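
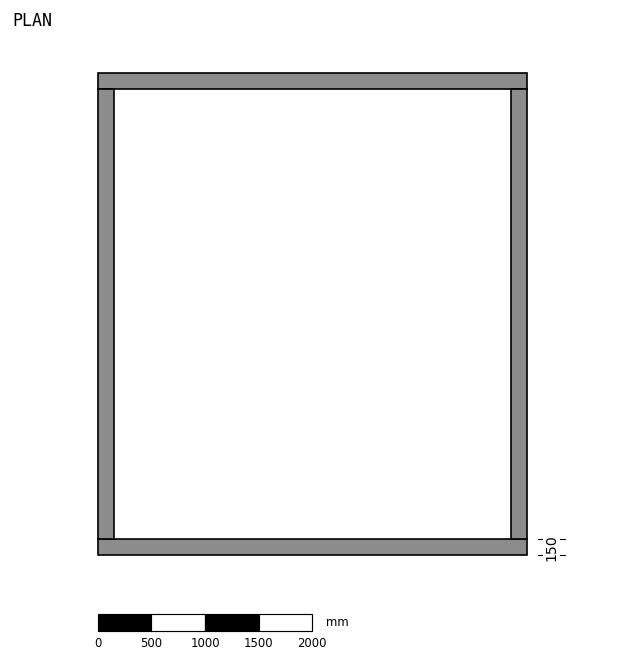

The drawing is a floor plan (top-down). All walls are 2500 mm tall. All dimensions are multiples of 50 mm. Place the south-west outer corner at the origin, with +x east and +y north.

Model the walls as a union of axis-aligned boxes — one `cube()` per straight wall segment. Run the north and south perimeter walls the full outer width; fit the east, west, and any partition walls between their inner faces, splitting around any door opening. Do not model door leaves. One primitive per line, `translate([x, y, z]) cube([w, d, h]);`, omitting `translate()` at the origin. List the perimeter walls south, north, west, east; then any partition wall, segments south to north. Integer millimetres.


cube([4000, 150, 2500]);
translate([0, 4350, 0]) cube([4000, 150, 2500]);
translate([0, 150, 0]) cube([150, 4200, 2500]);
translate([3850, 150, 0]) cube([150, 4200, 2500]);


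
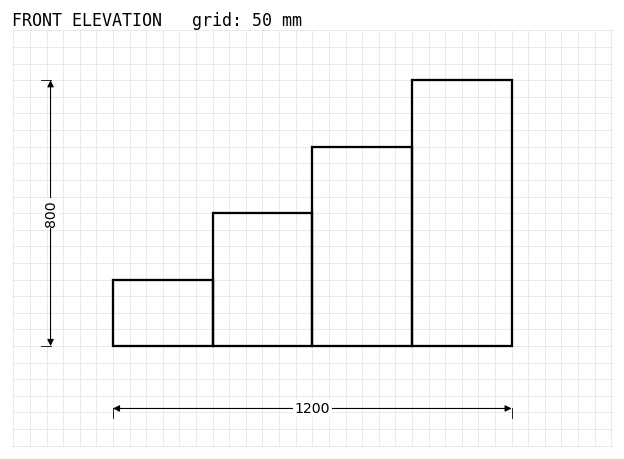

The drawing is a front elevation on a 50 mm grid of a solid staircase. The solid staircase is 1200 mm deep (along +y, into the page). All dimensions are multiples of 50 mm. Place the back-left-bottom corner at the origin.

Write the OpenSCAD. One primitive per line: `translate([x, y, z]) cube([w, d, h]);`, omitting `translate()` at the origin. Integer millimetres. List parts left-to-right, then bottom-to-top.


cube([300, 1200, 200]);
translate([300, 0, 0]) cube([300, 1200, 400]);
translate([600, 0, 0]) cube([300, 1200, 600]);
translate([900, 0, 0]) cube([300, 1200, 800]);


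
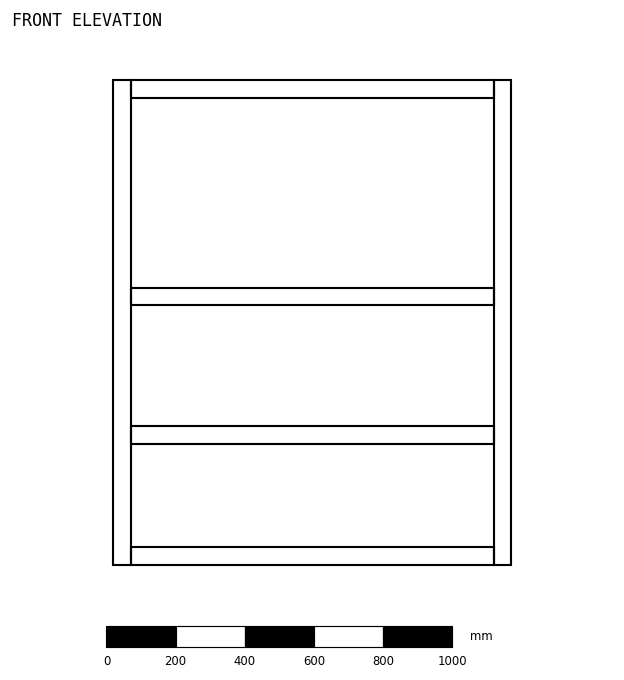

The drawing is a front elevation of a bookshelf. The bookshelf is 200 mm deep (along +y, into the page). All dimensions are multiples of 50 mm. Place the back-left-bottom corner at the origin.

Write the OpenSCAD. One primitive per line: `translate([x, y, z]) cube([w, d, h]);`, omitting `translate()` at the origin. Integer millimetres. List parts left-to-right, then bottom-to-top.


cube([50, 200, 1400]);
translate([50, 0, 0]) cube([1050, 200, 50]);
translate([50, 0, 350]) cube([1050, 200, 50]);
translate([50, 0, 750]) cube([1050, 200, 50]);
translate([50, 0, 1350]) cube([1050, 200, 50]);
translate([1100, 0, 0]) cube([50, 200, 1400]);


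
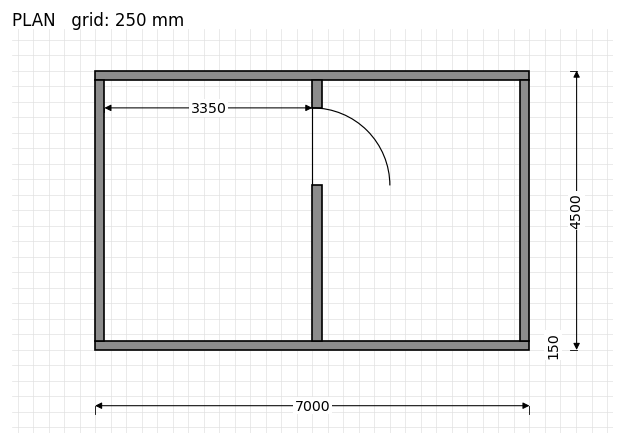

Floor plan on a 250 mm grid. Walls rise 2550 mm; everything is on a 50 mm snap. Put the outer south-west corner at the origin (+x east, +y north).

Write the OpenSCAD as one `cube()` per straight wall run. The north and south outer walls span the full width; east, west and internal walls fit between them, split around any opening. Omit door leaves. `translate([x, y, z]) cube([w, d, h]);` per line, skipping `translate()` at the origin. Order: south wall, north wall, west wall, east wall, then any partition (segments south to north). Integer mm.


cube([7000, 150, 2550]);
translate([0, 4350, 0]) cube([7000, 150, 2550]);
translate([0, 150, 0]) cube([150, 4200, 2550]);
translate([6850, 150, 0]) cube([150, 4200, 2550]);
translate([3500, 150, 0]) cube([150, 2500, 2550]);
translate([3500, 3900, 0]) cube([150, 450, 2550]);


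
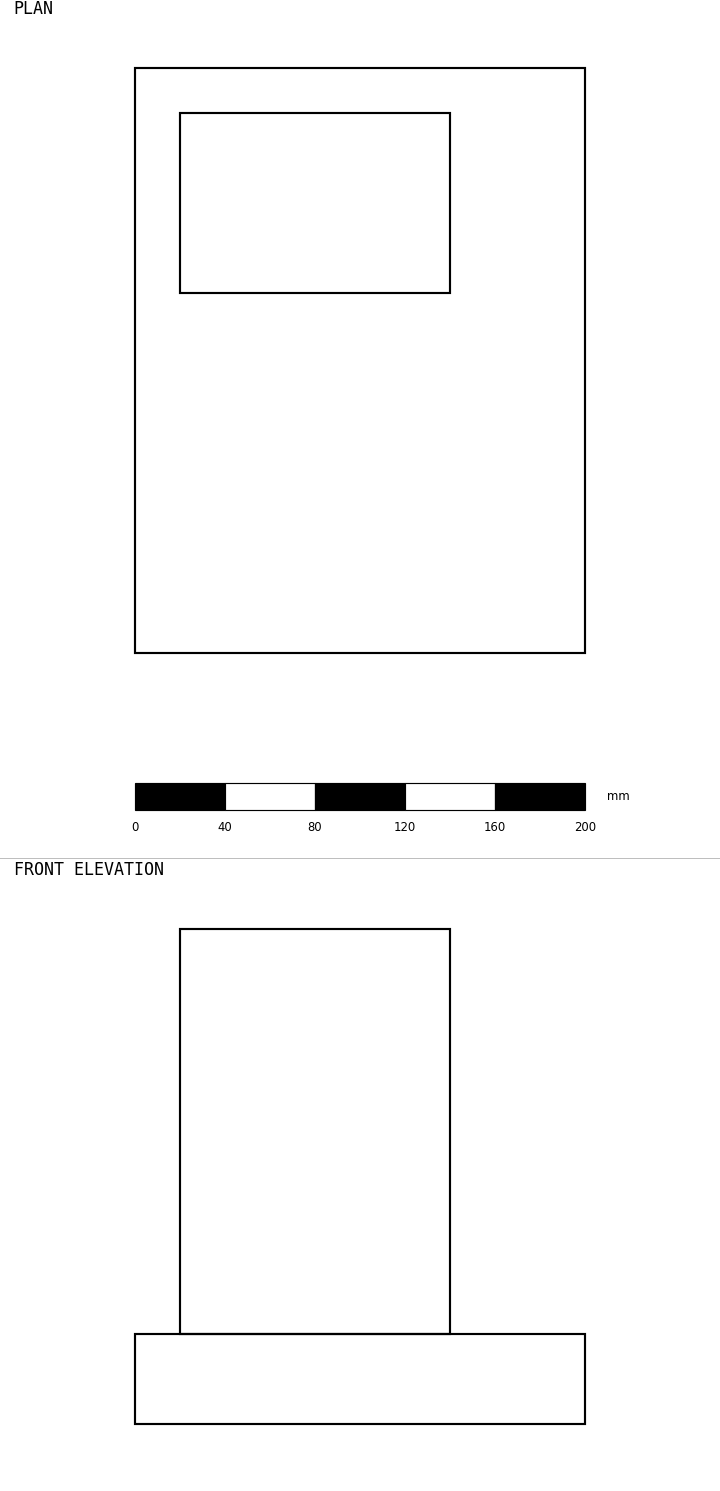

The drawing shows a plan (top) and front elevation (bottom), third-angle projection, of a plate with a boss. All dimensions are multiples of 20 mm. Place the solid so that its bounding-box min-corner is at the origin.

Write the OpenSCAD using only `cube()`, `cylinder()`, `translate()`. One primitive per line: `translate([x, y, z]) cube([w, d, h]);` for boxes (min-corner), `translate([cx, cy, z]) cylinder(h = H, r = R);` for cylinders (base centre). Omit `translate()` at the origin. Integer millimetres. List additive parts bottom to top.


cube([200, 260, 40]);
translate([20, 160, 40]) cube([120, 80, 180]);


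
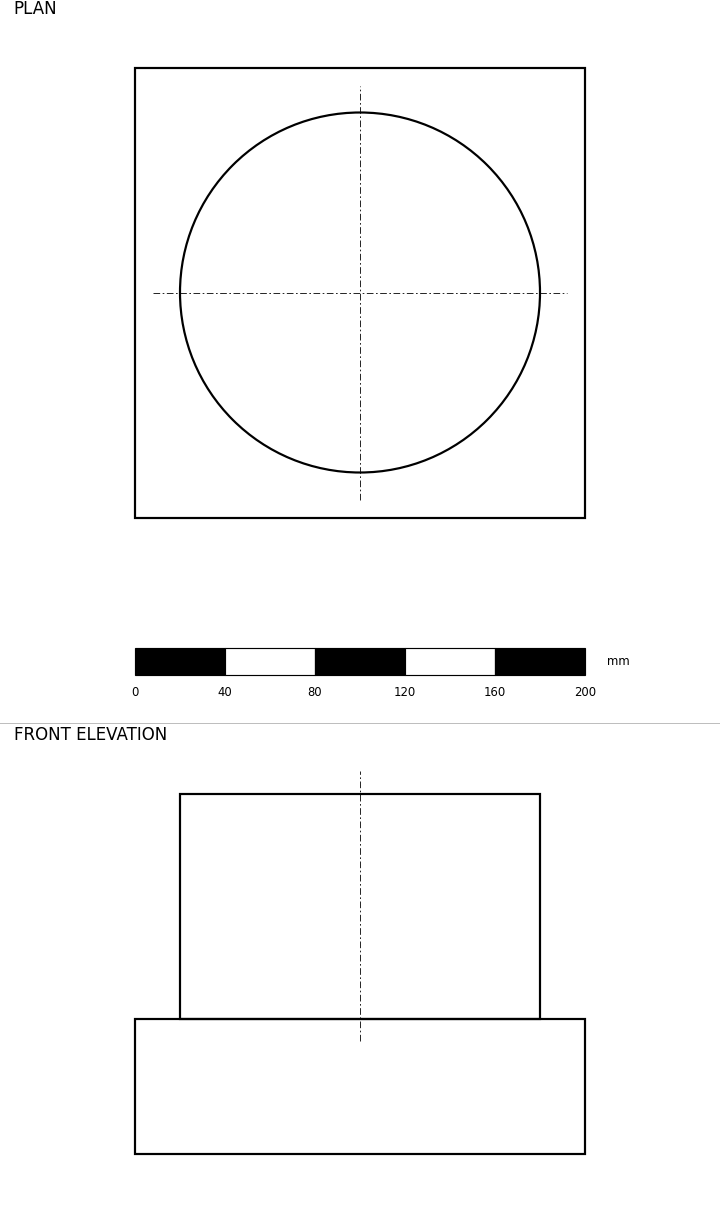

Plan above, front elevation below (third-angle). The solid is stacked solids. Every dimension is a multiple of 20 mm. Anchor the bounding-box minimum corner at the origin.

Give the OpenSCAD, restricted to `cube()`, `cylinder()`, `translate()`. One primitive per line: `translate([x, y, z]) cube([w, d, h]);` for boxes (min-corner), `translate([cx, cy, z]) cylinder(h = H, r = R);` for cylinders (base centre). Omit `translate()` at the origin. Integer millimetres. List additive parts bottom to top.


cube([200, 200, 60]);
translate([100, 100, 60]) cylinder(h = 100, r = 80);


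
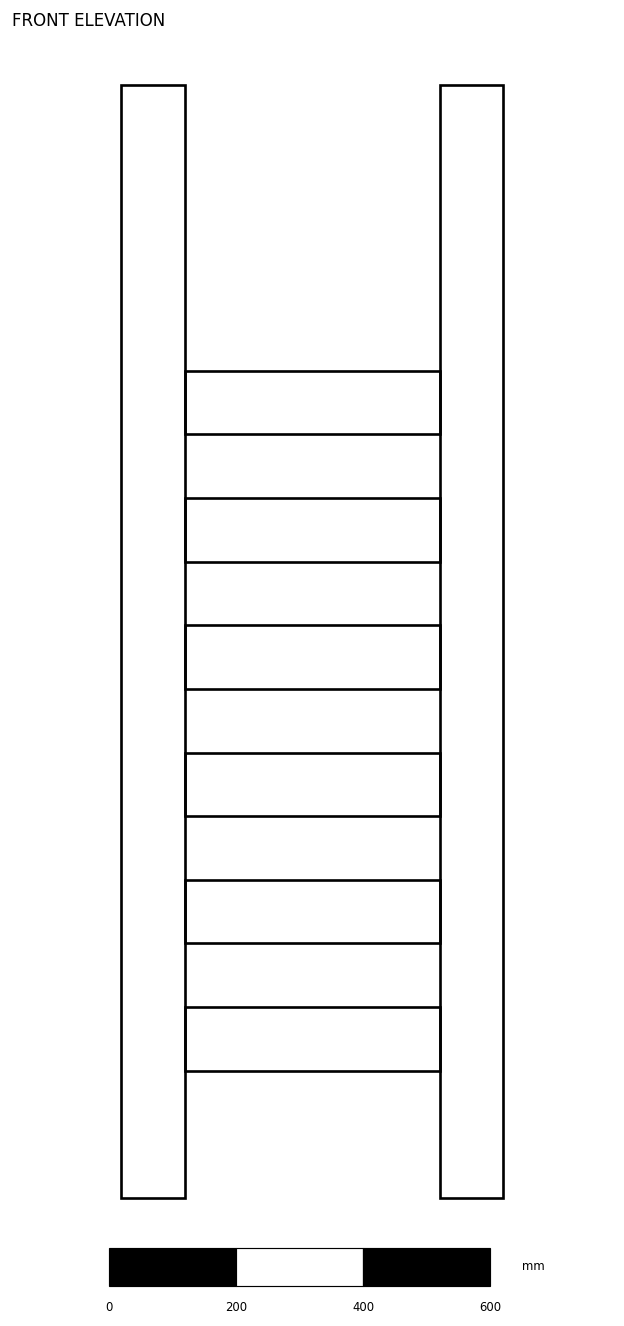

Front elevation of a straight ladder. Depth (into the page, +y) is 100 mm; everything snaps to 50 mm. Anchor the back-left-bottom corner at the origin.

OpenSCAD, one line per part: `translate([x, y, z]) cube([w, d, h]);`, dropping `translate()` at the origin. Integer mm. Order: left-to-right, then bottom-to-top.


cube([100, 100, 1750]);
translate([100, 0, 200]) cube([400, 100, 100]);
translate([100, 0, 400]) cube([400, 100, 100]);
translate([100, 0, 600]) cube([400, 100, 100]);
translate([100, 0, 800]) cube([400, 100, 100]);
translate([100, 0, 1000]) cube([400, 100, 100]);
translate([100, 0, 1200]) cube([400, 100, 100]);
translate([500, 0, 0]) cube([100, 100, 1750]);


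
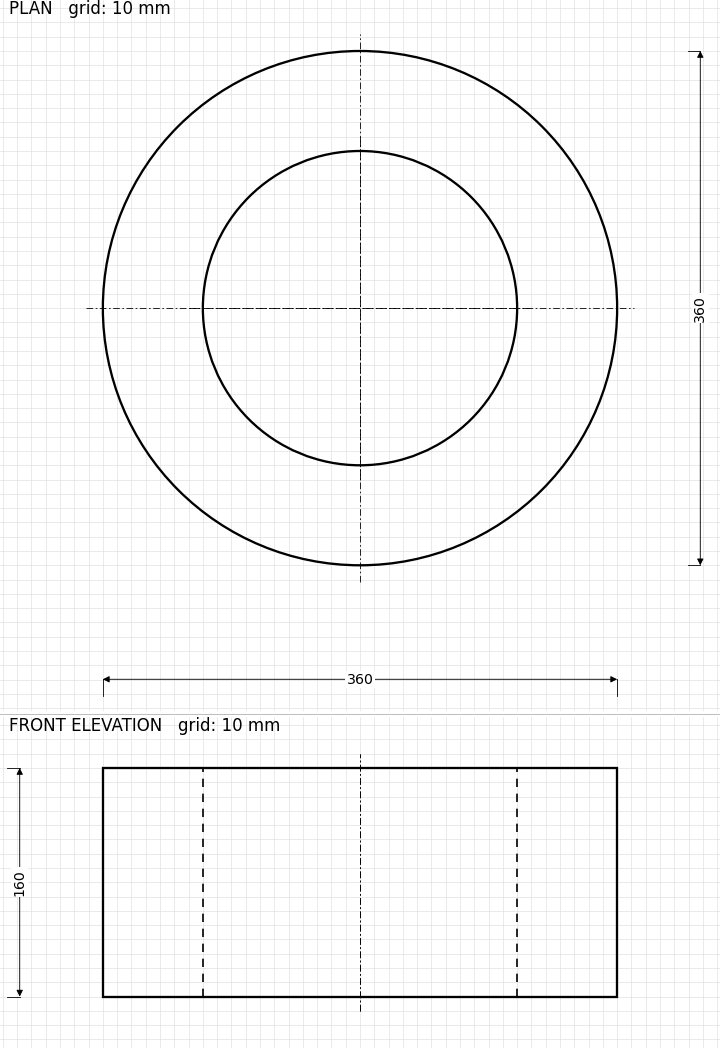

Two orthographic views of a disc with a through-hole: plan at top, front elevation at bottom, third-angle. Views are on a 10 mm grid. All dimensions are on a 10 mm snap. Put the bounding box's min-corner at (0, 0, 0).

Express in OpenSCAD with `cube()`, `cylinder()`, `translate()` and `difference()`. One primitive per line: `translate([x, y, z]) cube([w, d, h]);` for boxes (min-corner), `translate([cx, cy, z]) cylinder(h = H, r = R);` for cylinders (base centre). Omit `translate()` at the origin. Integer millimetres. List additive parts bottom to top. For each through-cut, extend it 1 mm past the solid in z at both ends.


difference() {
  translate([180, 180, 0]) cylinder(h = 160, r = 180);
  translate([180, 180, -1]) cylinder(h = 162, r = 110);
}


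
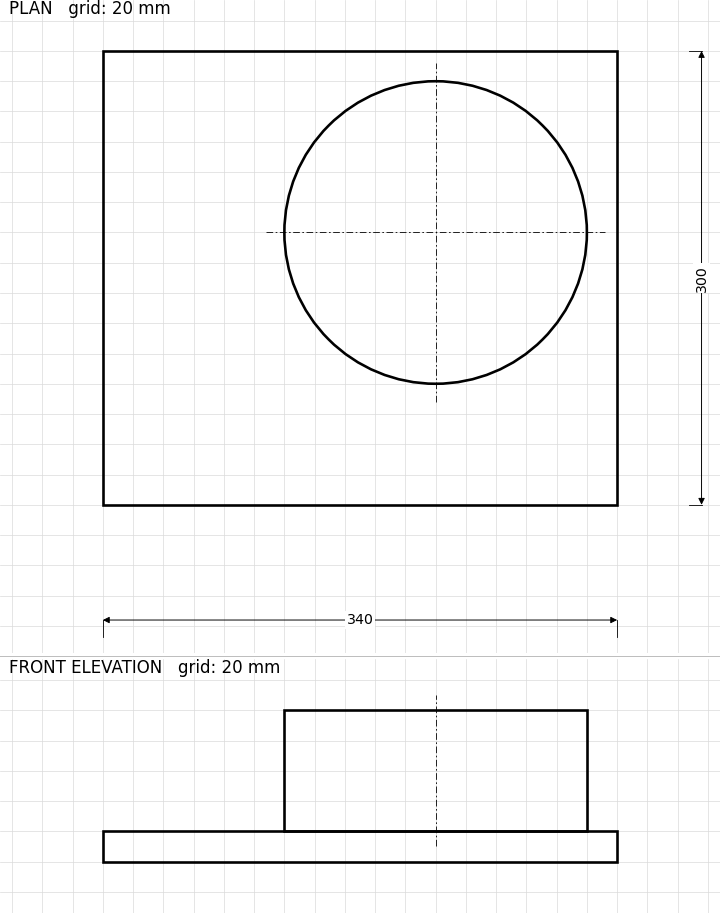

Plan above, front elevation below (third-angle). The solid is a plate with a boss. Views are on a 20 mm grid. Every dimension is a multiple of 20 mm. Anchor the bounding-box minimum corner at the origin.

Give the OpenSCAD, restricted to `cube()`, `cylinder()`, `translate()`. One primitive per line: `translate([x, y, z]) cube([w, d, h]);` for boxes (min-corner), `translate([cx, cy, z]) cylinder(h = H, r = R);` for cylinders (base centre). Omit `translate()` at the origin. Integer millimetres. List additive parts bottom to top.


cube([340, 300, 20]);
translate([220, 180, 20]) cylinder(h = 80, r = 100);


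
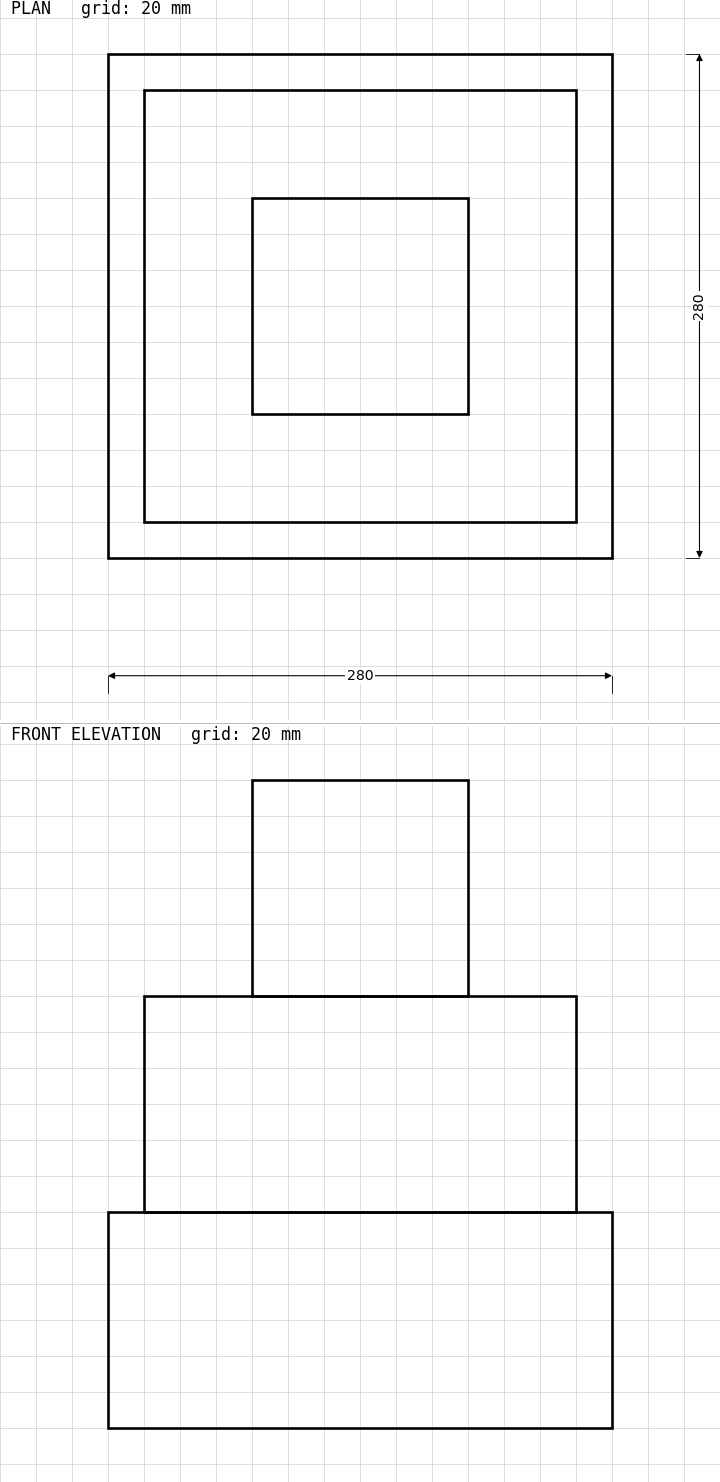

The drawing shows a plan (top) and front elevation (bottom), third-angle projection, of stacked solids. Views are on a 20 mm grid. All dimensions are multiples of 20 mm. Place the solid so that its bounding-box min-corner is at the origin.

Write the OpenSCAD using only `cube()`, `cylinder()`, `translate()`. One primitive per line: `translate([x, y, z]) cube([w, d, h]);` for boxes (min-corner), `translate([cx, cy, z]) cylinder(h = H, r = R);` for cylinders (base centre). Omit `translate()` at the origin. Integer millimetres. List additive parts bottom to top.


cube([280, 280, 120]);
translate([20, 20, 120]) cube([240, 240, 120]);
translate([80, 80, 240]) cube([120, 120, 120]);


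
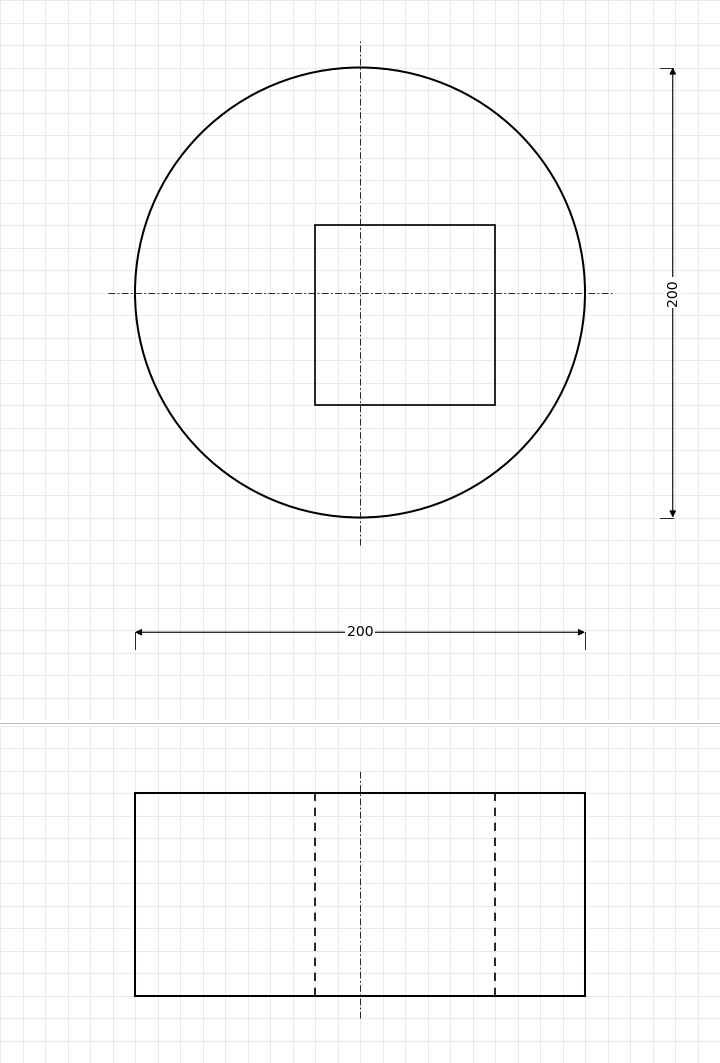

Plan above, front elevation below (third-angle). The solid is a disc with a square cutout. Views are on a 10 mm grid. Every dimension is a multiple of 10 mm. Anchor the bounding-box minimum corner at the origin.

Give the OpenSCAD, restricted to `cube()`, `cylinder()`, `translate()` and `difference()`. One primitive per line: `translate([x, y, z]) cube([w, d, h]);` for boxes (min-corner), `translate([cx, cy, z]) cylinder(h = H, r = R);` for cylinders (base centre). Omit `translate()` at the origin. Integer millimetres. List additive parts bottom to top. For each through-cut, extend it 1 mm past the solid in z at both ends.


difference() {
  translate([100, 100, 0]) cylinder(h = 90, r = 100);
  translate([80, 50, -1]) cube([80, 80, 92]);
}


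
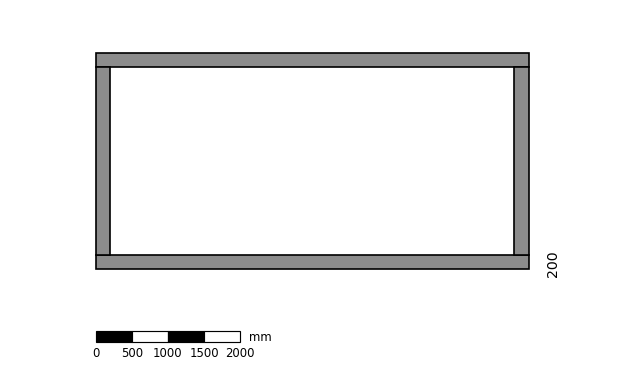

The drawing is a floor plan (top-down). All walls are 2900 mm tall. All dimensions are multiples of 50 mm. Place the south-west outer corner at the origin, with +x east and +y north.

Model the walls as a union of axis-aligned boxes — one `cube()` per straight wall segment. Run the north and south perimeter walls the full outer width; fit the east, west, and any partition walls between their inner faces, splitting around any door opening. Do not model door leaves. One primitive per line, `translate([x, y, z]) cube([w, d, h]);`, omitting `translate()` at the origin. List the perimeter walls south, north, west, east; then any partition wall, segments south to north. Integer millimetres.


cube([6000, 200, 2900]);
translate([0, 2800, 0]) cube([6000, 200, 2900]);
translate([0, 200, 0]) cube([200, 2600, 2900]);
translate([5800, 200, 0]) cube([200, 2600, 2900]);


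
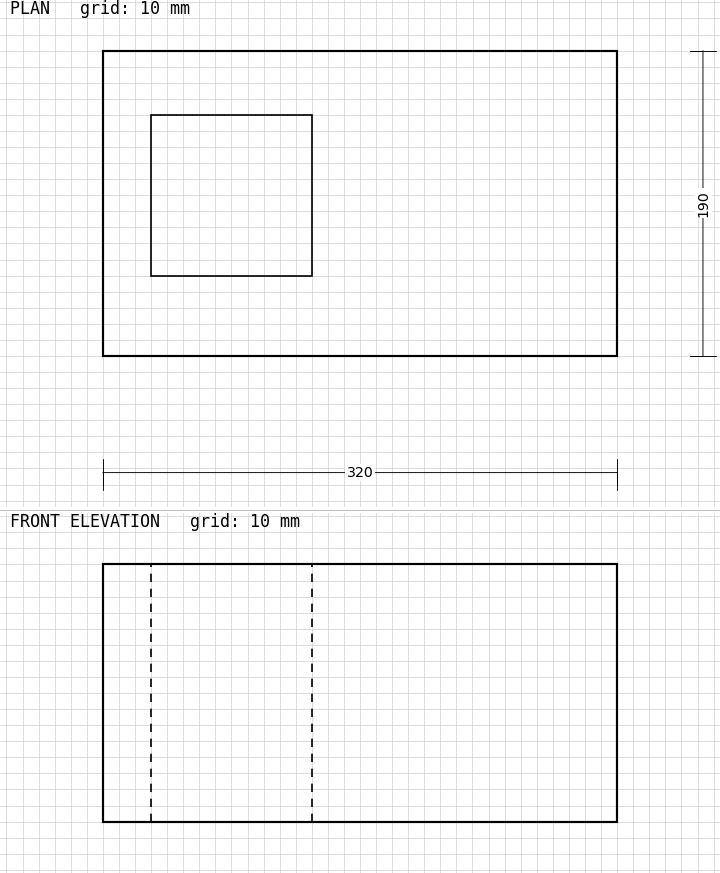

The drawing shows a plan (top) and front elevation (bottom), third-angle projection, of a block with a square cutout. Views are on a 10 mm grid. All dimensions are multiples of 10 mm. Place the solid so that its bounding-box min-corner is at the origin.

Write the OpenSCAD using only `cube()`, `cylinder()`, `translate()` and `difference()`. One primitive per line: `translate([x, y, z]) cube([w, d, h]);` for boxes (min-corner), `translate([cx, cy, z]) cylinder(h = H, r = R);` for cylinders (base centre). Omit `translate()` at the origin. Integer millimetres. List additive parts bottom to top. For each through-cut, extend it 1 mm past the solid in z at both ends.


difference() {
  cube([320, 190, 160]);
  translate([30, 50, -1]) cube([100, 100, 162]);
}


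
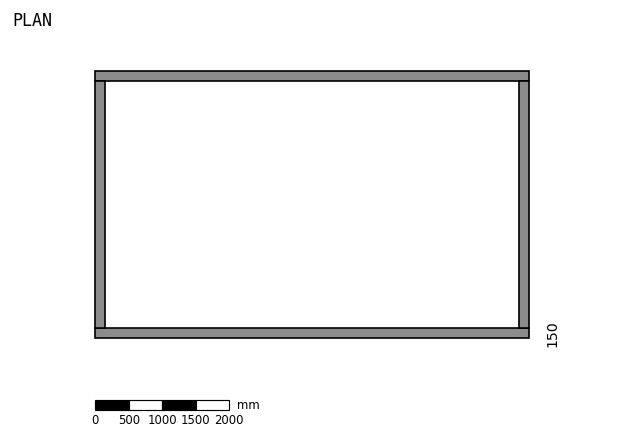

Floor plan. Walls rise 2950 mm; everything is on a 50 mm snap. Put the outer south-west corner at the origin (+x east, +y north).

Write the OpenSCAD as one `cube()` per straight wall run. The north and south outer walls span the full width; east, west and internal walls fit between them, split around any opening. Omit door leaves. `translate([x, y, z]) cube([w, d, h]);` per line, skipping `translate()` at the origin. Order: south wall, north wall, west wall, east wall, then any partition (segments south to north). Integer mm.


cube([6500, 150, 2950]);
translate([0, 3850, 0]) cube([6500, 150, 2950]);
translate([0, 150, 0]) cube([150, 3700, 2950]);
translate([6350, 150, 0]) cube([150, 3700, 2950]);


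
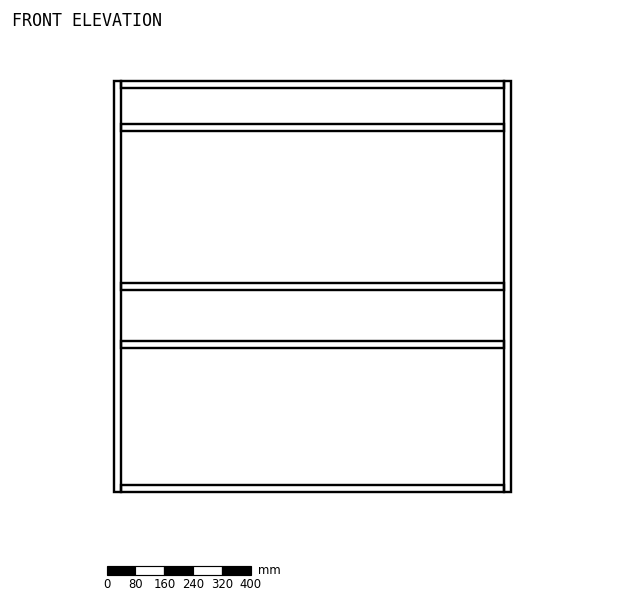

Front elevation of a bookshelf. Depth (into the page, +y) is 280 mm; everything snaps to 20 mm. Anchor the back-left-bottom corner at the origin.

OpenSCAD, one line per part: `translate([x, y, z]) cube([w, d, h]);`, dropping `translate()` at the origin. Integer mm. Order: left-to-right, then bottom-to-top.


cube([20, 280, 1140]);
translate([20, 0, 0]) cube([1060, 280, 20]);
translate([20, 0, 400]) cube([1060, 280, 20]);
translate([20, 0, 560]) cube([1060, 280, 20]);
translate([20, 0, 1000]) cube([1060, 280, 20]);
translate([20, 0, 1120]) cube([1060, 280, 20]);
translate([1080, 0, 0]) cube([20, 280, 1140]);


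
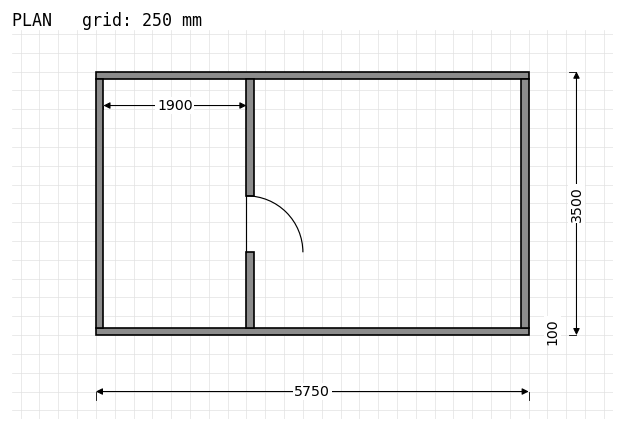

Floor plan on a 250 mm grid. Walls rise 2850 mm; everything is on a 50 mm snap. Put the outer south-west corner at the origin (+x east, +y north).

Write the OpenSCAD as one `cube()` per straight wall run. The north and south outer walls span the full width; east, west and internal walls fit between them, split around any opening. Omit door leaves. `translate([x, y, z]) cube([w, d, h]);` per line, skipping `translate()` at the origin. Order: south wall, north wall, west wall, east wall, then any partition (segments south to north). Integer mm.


cube([5750, 100, 2850]);
translate([0, 3400, 0]) cube([5750, 100, 2850]);
translate([0, 100, 0]) cube([100, 3300, 2850]);
translate([5650, 100, 0]) cube([100, 3300, 2850]);
translate([2000, 100, 0]) cube([100, 1000, 2850]);
translate([2000, 1850, 0]) cube([100, 1550, 2850]);


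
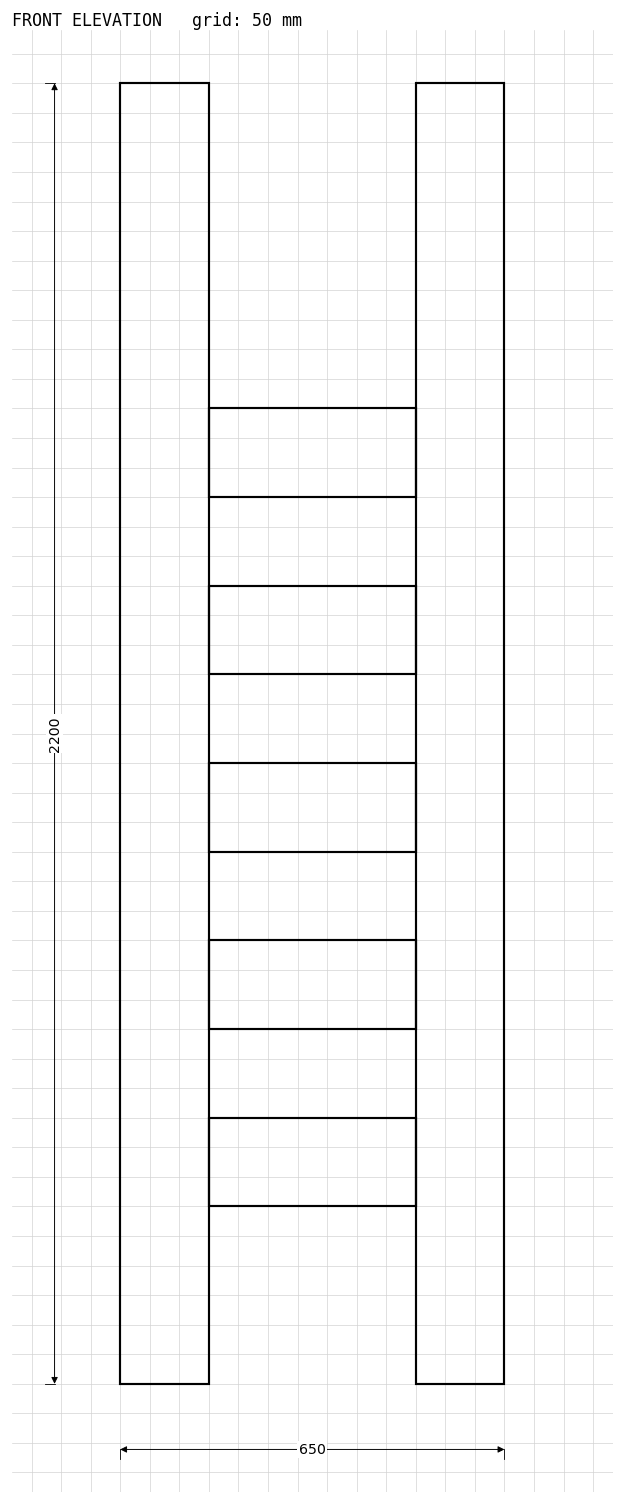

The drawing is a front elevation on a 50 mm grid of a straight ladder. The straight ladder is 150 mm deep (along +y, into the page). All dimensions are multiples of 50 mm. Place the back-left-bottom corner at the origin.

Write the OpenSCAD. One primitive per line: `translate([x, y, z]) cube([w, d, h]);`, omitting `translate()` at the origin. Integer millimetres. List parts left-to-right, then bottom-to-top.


cube([150, 150, 2200]);
translate([150, 0, 300]) cube([350, 150, 150]);
translate([150, 0, 600]) cube([350, 150, 150]);
translate([150, 0, 900]) cube([350, 150, 150]);
translate([150, 0, 1200]) cube([350, 150, 150]);
translate([150, 0, 1500]) cube([350, 150, 150]);
translate([500, 0, 0]) cube([150, 150, 2200]);


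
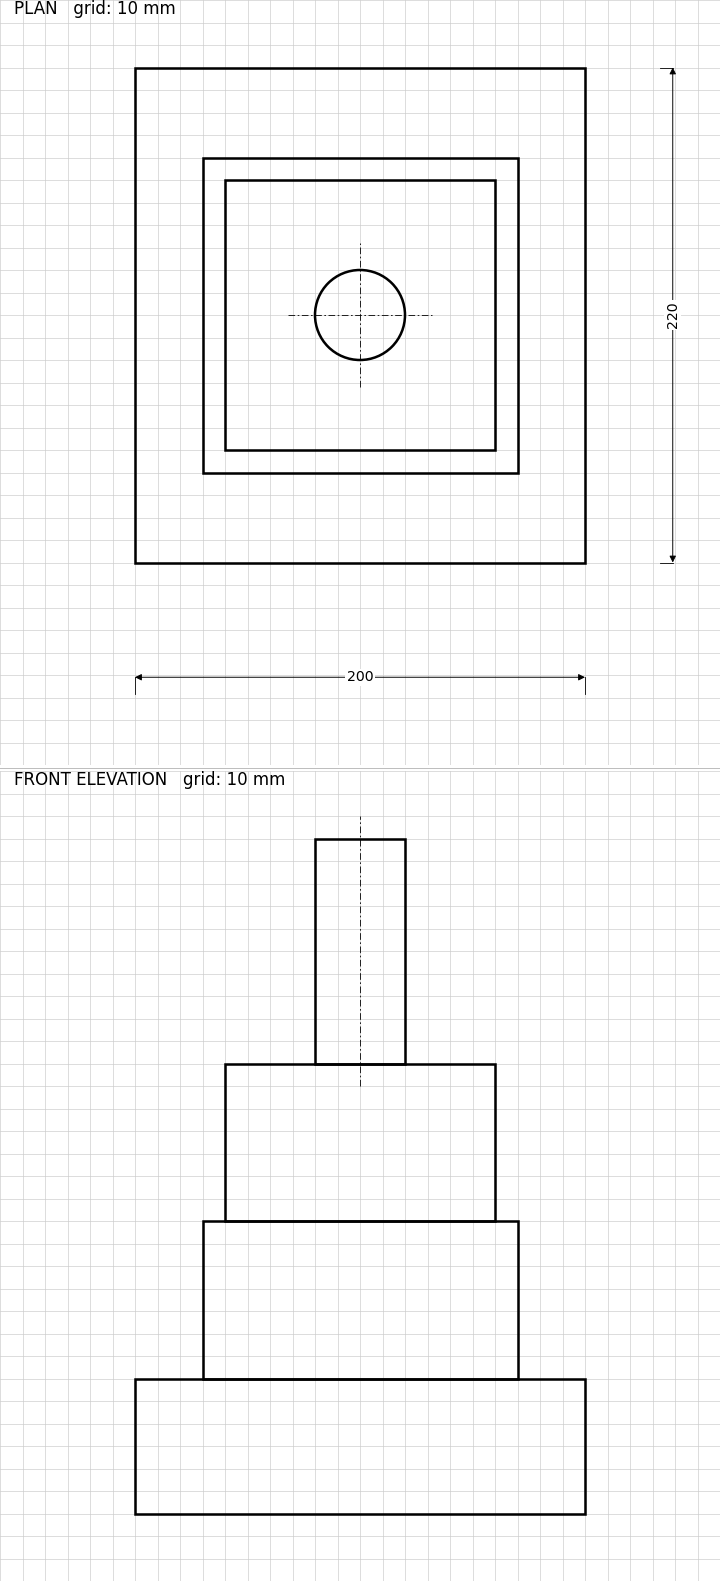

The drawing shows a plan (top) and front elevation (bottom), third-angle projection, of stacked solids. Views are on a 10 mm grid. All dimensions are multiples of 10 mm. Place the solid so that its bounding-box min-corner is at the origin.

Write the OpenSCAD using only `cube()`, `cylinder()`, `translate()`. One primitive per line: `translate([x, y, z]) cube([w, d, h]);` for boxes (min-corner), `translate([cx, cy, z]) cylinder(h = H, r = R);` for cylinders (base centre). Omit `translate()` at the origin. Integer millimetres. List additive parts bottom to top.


cube([200, 220, 60]);
translate([30, 40, 60]) cube([140, 140, 70]);
translate([40, 50, 130]) cube([120, 120, 70]);
translate([100, 110, 200]) cylinder(h = 100, r = 20);


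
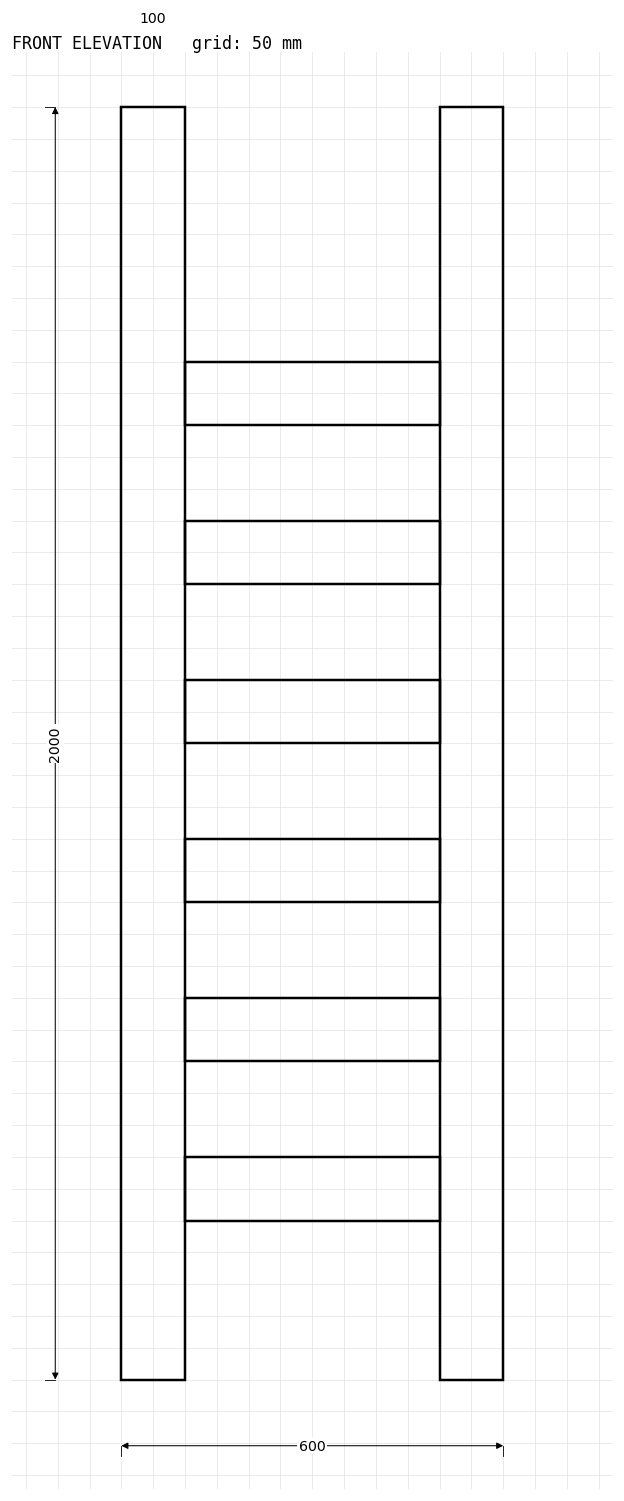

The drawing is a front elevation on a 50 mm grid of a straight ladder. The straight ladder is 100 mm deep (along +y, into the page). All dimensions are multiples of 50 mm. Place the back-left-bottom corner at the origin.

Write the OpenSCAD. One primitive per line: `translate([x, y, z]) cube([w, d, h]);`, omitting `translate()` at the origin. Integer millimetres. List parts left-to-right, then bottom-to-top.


cube([100, 100, 2000]);
translate([100, 0, 250]) cube([400, 100, 100]);
translate([100, 0, 500]) cube([400, 100, 100]);
translate([100, 0, 750]) cube([400, 100, 100]);
translate([100, 0, 1000]) cube([400, 100, 100]);
translate([100, 0, 1250]) cube([400, 100, 100]);
translate([100, 0, 1500]) cube([400, 100, 100]);
translate([500, 0, 0]) cube([100, 100, 2000]);


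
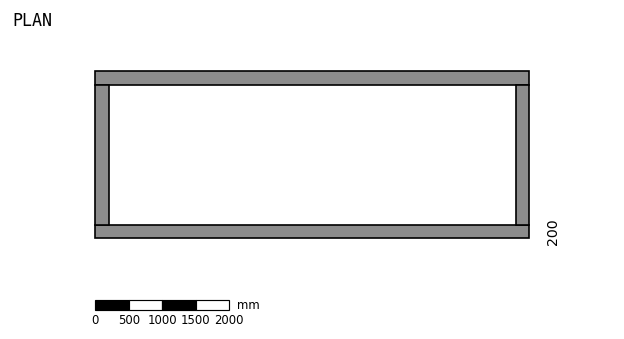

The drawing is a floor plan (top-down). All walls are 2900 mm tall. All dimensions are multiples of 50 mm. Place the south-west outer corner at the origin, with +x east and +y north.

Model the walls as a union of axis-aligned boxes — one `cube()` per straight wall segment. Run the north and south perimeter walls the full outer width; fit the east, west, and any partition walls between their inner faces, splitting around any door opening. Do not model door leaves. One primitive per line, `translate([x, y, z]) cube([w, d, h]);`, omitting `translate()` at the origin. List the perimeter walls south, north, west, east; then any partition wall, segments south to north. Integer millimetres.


cube([6500, 200, 2900]);
translate([0, 2300, 0]) cube([6500, 200, 2900]);
translate([0, 200, 0]) cube([200, 2100, 2900]);
translate([6300, 200, 0]) cube([200, 2100, 2900]);


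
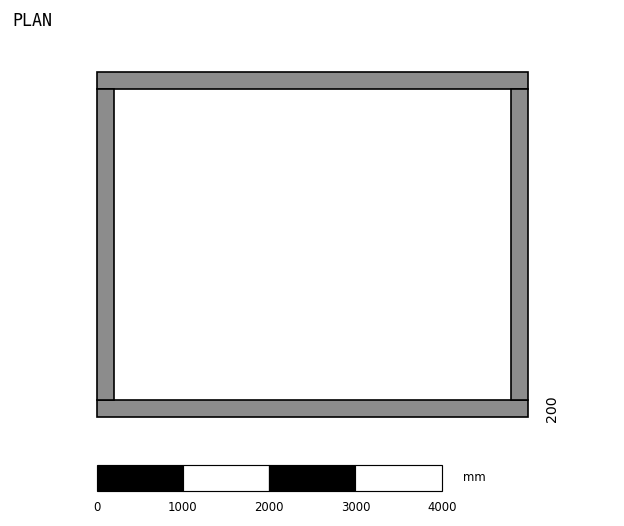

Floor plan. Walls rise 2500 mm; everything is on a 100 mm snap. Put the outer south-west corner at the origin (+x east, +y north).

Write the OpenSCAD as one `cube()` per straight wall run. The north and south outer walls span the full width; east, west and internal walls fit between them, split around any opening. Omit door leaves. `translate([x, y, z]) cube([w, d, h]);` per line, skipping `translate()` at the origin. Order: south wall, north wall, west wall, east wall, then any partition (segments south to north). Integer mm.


cube([5000, 200, 2500]);
translate([0, 3800, 0]) cube([5000, 200, 2500]);
translate([0, 200, 0]) cube([200, 3600, 2500]);
translate([4800, 200, 0]) cube([200, 3600, 2500]);


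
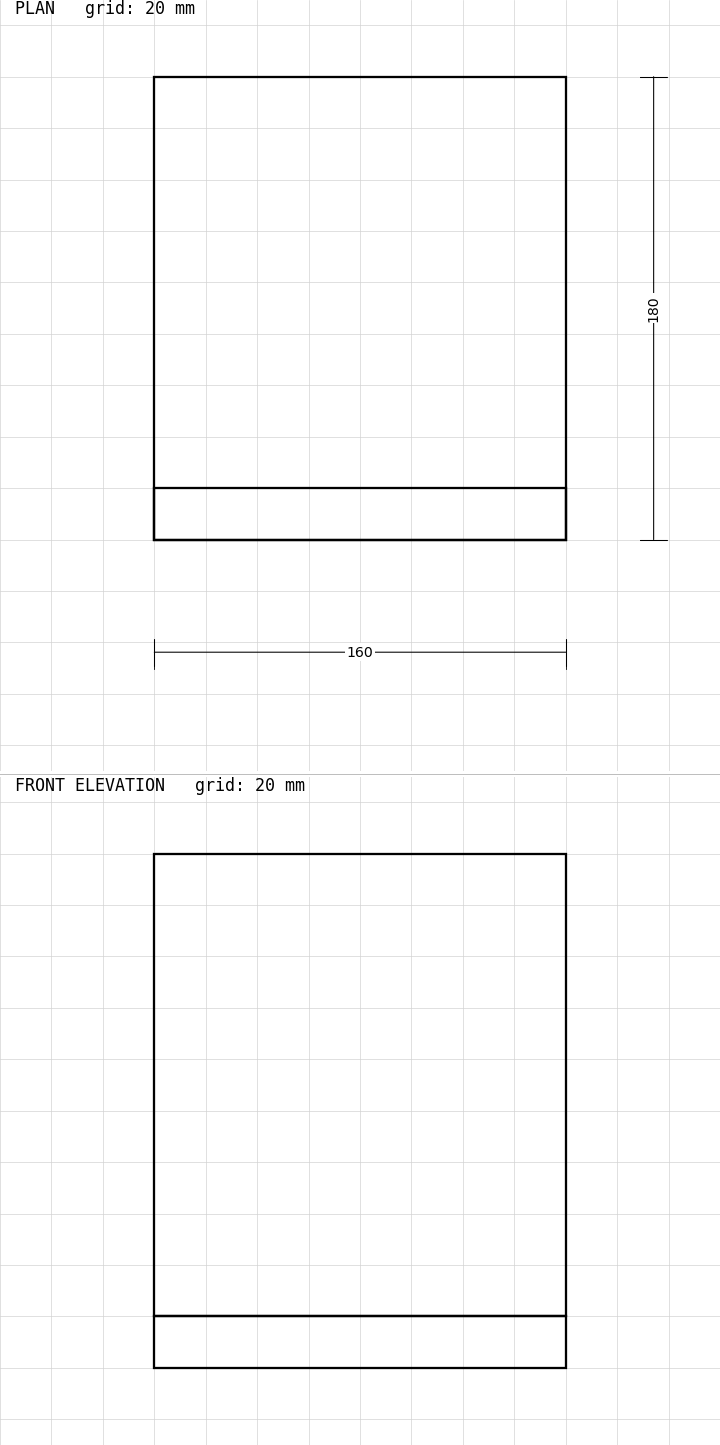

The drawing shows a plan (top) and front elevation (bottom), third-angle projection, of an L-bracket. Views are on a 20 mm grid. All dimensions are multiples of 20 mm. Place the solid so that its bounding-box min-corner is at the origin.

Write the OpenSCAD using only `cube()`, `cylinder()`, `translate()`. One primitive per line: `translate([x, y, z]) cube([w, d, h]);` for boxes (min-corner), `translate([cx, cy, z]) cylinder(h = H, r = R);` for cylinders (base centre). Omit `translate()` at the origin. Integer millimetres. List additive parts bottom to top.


cube([160, 180, 20]);
translate([0, 0, 20]) cube([160, 20, 180]);


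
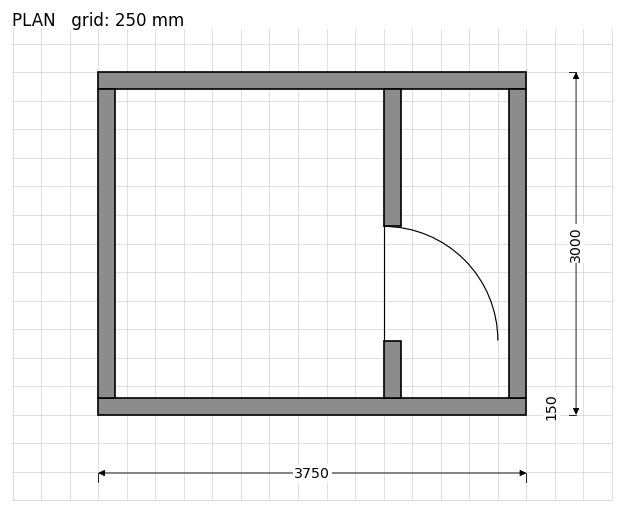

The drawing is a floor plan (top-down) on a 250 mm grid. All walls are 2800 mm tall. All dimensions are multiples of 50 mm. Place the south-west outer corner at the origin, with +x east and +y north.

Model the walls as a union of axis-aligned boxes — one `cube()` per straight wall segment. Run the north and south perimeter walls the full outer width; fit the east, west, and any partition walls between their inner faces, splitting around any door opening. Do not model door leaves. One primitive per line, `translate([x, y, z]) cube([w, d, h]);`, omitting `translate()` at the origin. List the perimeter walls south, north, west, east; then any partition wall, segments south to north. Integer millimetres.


cube([3750, 150, 2800]);
translate([0, 2850, 0]) cube([3750, 150, 2800]);
translate([0, 150, 0]) cube([150, 2700, 2800]);
translate([3600, 150, 0]) cube([150, 2700, 2800]);
translate([2500, 150, 0]) cube([150, 500, 2800]);
translate([2500, 1650, 0]) cube([150, 1200, 2800]);


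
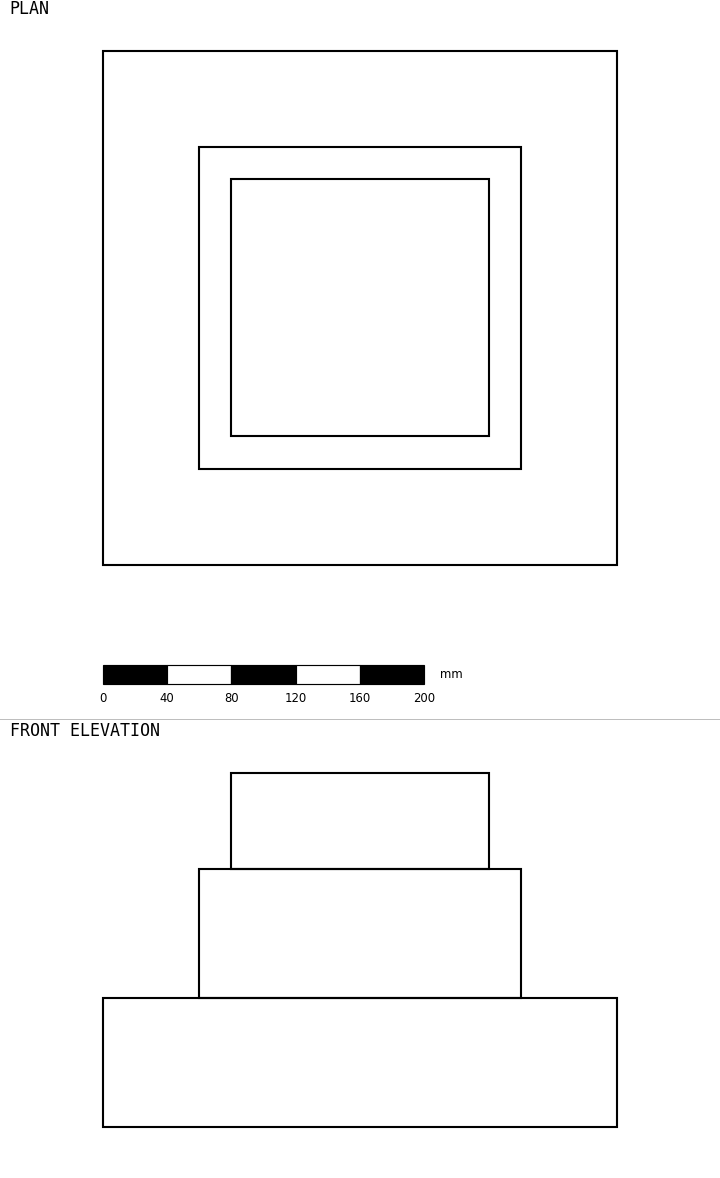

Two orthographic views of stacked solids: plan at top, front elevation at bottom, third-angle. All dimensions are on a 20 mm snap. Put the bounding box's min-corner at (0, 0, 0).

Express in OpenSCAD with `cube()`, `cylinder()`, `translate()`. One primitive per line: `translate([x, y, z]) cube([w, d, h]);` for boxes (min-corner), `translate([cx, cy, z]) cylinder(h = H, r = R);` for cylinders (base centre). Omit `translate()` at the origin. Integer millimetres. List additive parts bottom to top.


cube([320, 320, 80]);
translate([60, 60, 80]) cube([200, 200, 80]);
translate([80, 80, 160]) cube([160, 160, 60]);


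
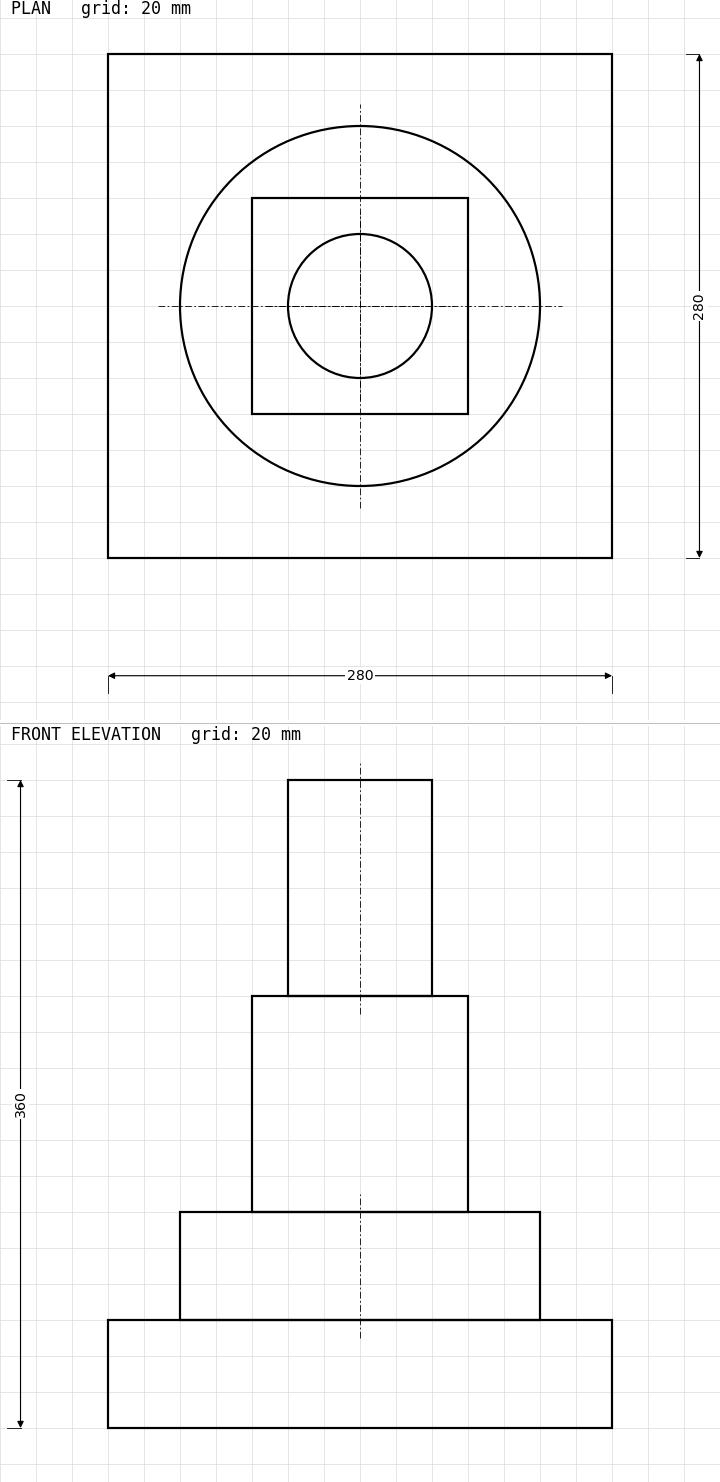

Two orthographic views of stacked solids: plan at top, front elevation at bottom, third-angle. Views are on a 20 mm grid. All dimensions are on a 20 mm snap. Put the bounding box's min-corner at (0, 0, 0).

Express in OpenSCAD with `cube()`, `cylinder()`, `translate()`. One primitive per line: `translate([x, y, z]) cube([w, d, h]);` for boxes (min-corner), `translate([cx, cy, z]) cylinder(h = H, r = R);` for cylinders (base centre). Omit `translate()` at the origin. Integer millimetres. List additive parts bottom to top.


cube([280, 280, 60]);
translate([140, 140, 60]) cylinder(h = 60, r = 100);
translate([80, 80, 120]) cube([120, 120, 120]);
translate([140, 140, 240]) cylinder(h = 120, r = 40);


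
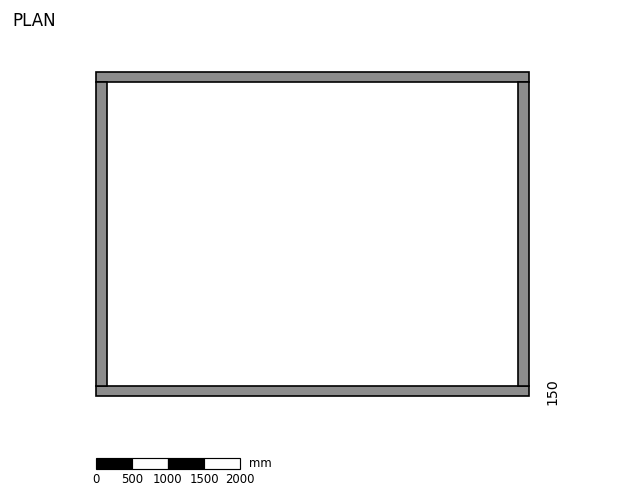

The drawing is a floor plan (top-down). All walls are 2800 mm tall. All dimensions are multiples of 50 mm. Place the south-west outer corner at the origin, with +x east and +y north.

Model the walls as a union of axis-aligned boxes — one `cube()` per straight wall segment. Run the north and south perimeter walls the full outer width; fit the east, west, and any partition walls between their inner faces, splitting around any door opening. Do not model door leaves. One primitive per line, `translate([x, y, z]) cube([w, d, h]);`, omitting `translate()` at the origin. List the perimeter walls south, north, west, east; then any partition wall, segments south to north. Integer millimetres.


cube([6000, 150, 2800]);
translate([0, 4350, 0]) cube([6000, 150, 2800]);
translate([0, 150, 0]) cube([150, 4200, 2800]);
translate([5850, 150, 0]) cube([150, 4200, 2800]);


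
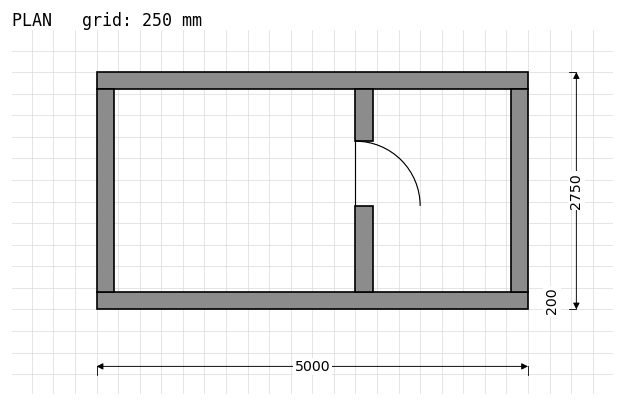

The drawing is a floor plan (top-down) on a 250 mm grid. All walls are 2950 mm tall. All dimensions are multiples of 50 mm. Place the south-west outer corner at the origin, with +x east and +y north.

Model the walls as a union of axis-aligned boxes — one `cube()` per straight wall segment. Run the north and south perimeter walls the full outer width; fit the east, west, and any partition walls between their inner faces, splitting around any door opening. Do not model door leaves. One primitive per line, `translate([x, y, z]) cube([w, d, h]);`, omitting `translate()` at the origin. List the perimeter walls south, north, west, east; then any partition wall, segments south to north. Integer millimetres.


cube([5000, 200, 2950]);
translate([0, 2550, 0]) cube([5000, 200, 2950]);
translate([0, 200, 0]) cube([200, 2350, 2950]);
translate([4800, 200, 0]) cube([200, 2350, 2950]);
translate([3000, 200, 0]) cube([200, 1000, 2950]);
translate([3000, 1950, 0]) cube([200, 600, 2950]);


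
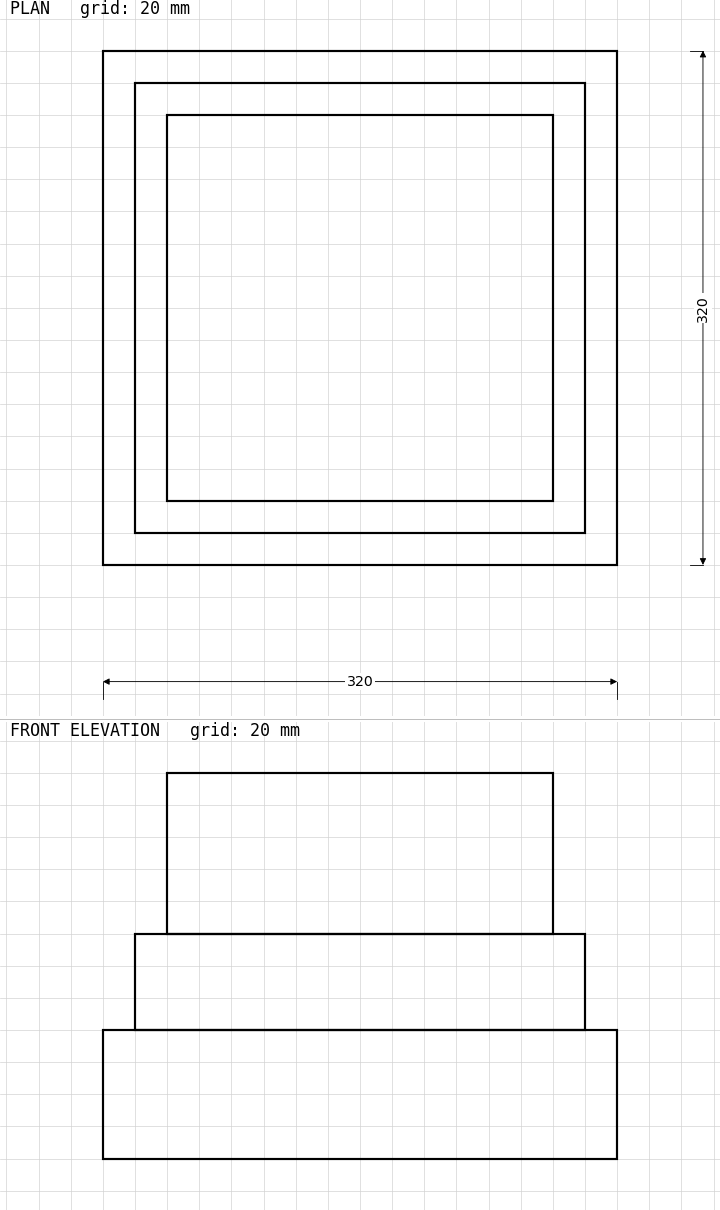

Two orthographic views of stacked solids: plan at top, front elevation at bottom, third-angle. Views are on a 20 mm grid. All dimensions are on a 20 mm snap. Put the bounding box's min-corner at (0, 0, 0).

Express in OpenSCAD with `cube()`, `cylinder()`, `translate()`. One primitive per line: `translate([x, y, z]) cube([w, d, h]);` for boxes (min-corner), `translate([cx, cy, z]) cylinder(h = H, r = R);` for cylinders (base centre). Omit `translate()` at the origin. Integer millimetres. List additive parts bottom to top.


cube([320, 320, 80]);
translate([20, 20, 80]) cube([280, 280, 60]);
translate([40, 40, 140]) cube([240, 240, 100]);


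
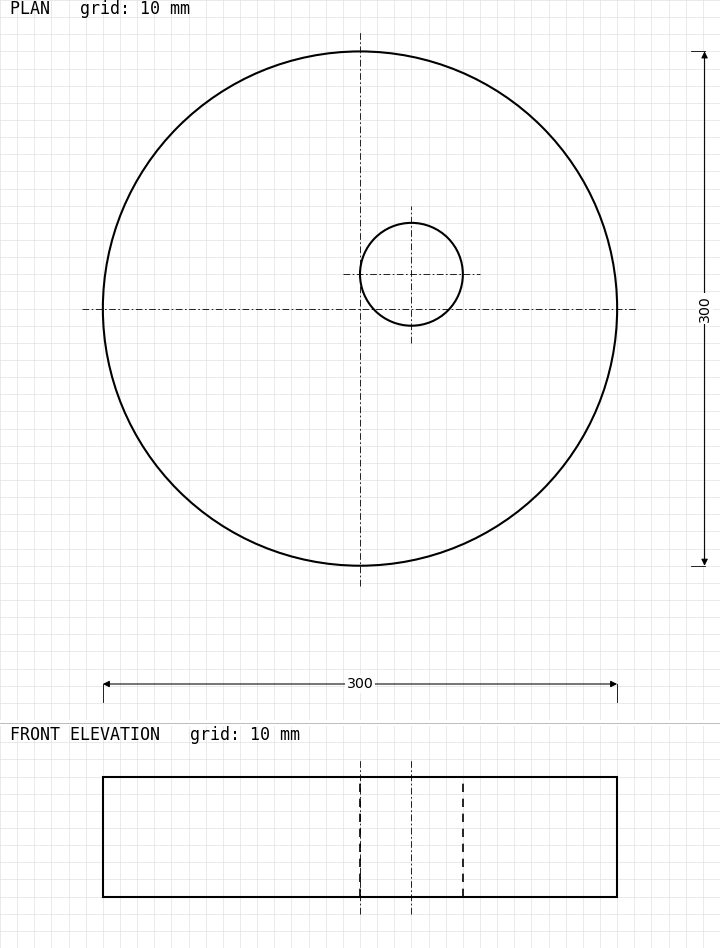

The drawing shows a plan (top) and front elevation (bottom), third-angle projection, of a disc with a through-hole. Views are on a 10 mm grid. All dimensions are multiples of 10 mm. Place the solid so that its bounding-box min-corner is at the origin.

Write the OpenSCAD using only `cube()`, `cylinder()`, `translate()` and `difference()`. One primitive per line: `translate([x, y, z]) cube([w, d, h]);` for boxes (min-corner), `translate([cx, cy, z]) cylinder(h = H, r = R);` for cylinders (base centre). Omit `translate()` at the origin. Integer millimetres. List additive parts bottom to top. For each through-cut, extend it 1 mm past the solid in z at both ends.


difference() {
  translate([150, 150, 0]) cylinder(h = 70, r = 150);
  translate([180, 170, -1]) cylinder(h = 72, r = 30);
}


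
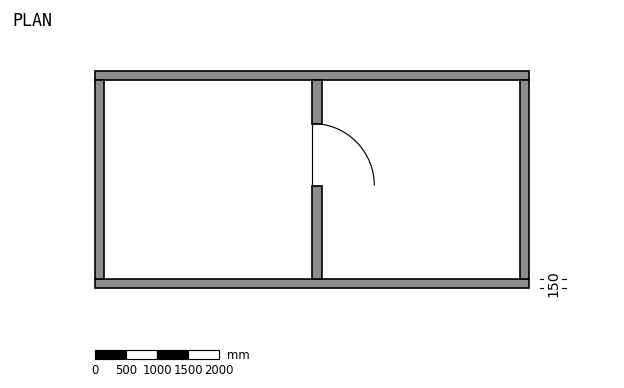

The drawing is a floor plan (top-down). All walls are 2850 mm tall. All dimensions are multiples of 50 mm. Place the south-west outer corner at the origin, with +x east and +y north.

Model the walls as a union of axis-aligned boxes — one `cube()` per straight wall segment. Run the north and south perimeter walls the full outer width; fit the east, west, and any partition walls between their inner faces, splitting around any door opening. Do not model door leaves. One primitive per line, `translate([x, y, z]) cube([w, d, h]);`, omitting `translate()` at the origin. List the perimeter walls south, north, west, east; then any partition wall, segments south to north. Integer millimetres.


cube([7000, 150, 2850]);
translate([0, 3350, 0]) cube([7000, 150, 2850]);
translate([0, 150, 0]) cube([150, 3200, 2850]);
translate([6850, 150, 0]) cube([150, 3200, 2850]);
translate([3500, 150, 0]) cube([150, 1500, 2850]);
translate([3500, 2650, 0]) cube([150, 700, 2850]);


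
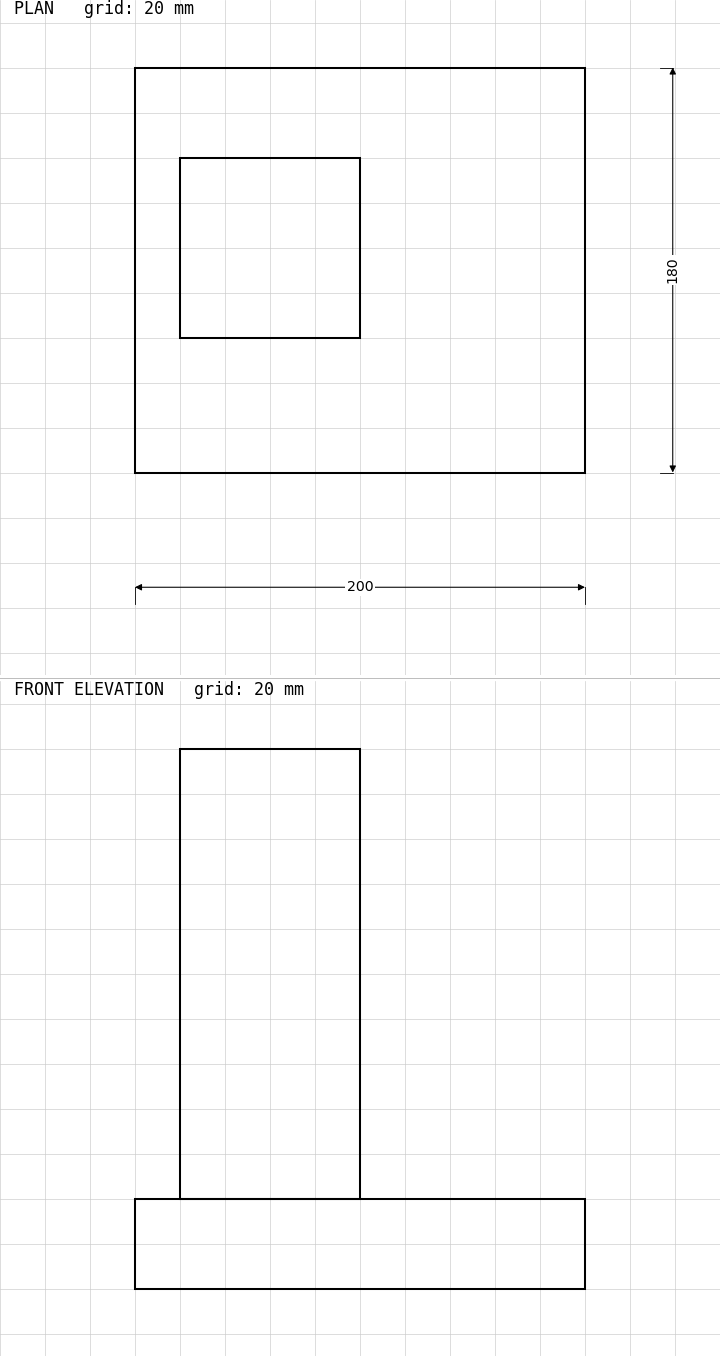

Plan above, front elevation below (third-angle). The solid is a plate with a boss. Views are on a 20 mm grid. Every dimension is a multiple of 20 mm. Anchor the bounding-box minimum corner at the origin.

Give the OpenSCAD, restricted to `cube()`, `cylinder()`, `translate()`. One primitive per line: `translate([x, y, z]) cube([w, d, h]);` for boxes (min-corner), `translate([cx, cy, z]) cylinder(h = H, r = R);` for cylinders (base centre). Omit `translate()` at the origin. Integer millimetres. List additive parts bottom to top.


cube([200, 180, 40]);
translate([20, 60, 40]) cube([80, 80, 200]);


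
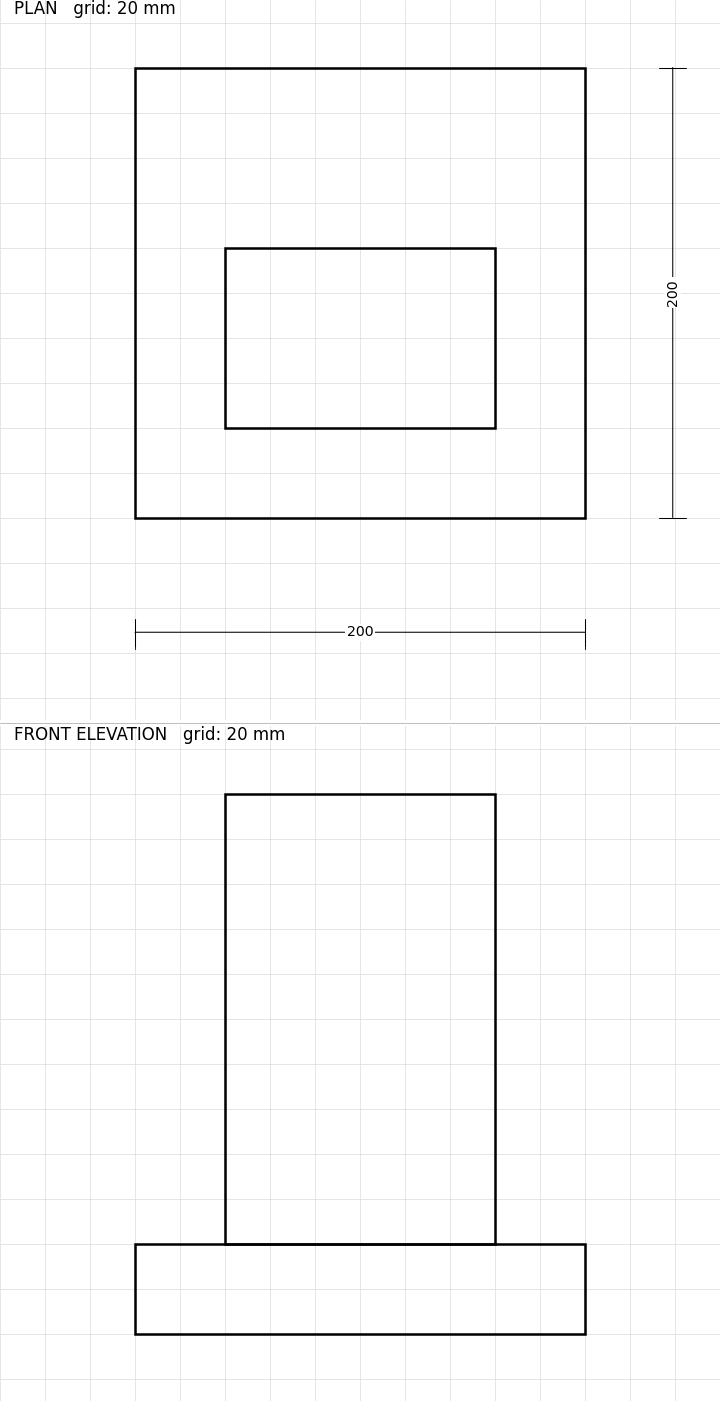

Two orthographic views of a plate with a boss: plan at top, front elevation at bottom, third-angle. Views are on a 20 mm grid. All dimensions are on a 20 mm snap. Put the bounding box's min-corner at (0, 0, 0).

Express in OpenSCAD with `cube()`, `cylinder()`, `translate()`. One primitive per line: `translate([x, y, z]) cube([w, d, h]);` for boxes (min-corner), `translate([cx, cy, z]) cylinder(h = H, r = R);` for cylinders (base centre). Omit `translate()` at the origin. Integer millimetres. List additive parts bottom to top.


cube([200, 200, 40]);
translate([40, 40, 40]) cube([120, 80, 200]);


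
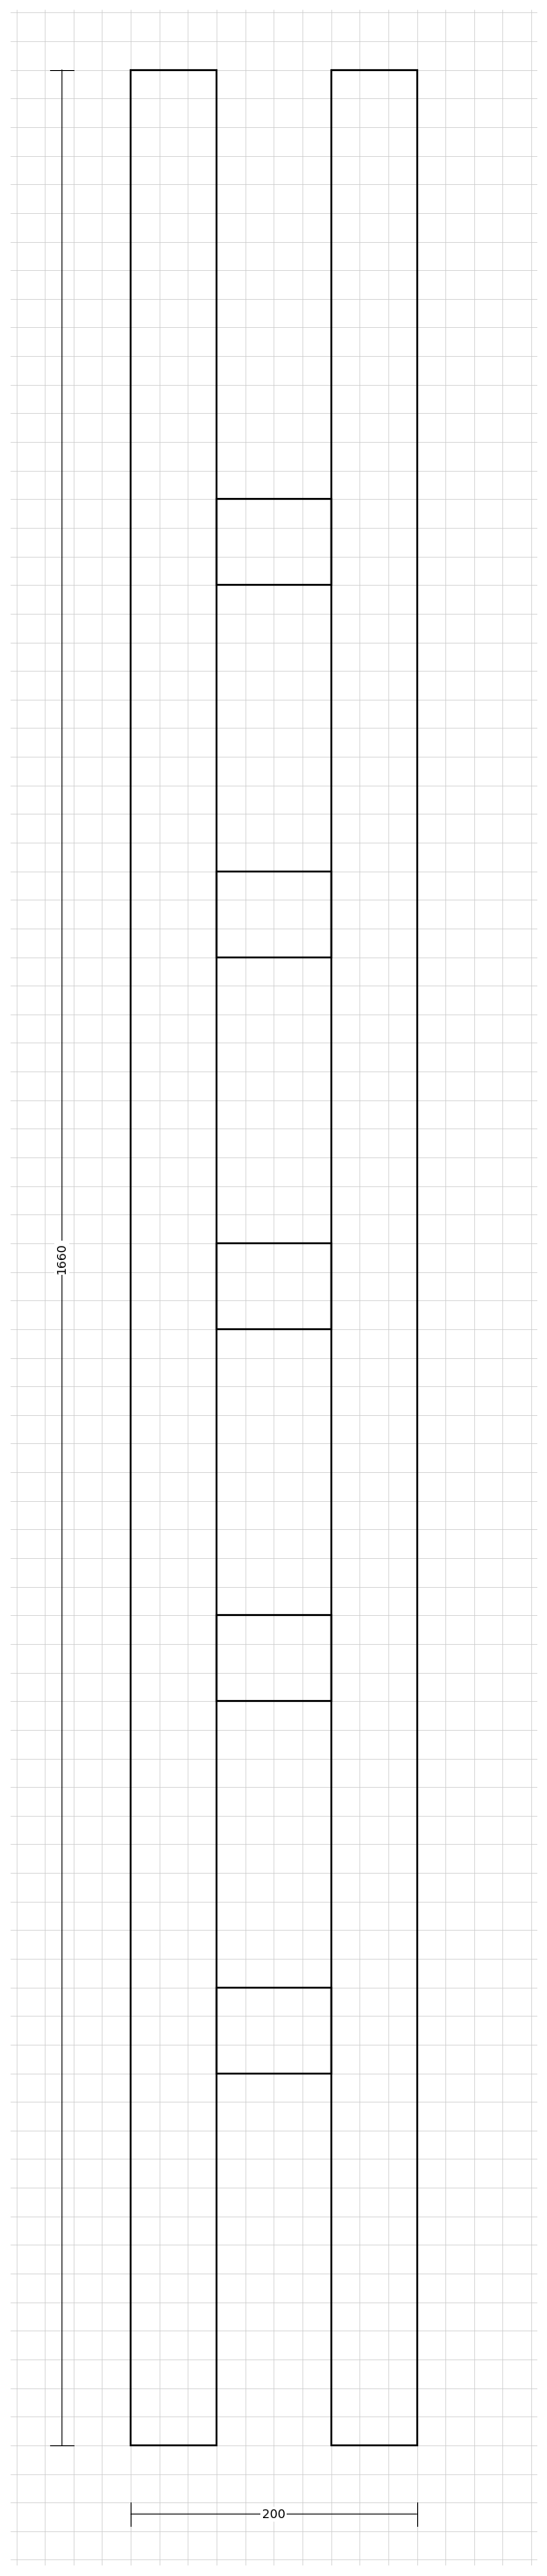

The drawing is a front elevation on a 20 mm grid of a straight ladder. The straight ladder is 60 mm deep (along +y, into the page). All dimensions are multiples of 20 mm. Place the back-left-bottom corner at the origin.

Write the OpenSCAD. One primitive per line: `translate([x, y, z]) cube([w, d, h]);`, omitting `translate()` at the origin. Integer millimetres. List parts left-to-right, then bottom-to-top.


cube([60, 60, 1660]);
translate([60, 0, 260]) cube([80, 60, 60]);
translate([60, 0, 520]) cube([80, 60, 60]);
translate([60, 0, 780]) cube([80, 60, 60]);
translate([60, 0, 1040]) cube([80, 60, 60]);
translate([60, 0, 1300]) cube([80, 60, 60]);
translate([140, 0, 0]) cube([60, 60, 1660]);


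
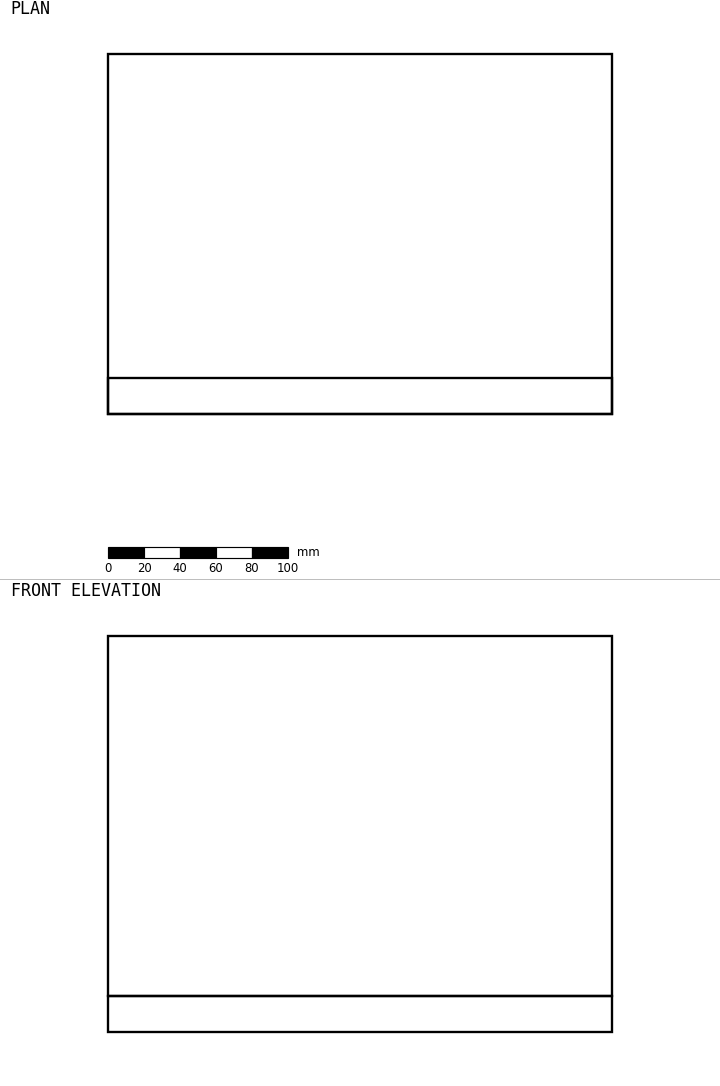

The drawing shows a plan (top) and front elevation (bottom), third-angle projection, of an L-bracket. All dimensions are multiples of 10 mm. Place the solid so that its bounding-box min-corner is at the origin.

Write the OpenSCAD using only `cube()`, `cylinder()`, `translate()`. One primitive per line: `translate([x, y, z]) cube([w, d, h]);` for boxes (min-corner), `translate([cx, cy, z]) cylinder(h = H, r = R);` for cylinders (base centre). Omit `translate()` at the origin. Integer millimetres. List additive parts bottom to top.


cube([280, 200, 20]);
translate([0, 0, 20]) cube([280, 20, 200]);
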